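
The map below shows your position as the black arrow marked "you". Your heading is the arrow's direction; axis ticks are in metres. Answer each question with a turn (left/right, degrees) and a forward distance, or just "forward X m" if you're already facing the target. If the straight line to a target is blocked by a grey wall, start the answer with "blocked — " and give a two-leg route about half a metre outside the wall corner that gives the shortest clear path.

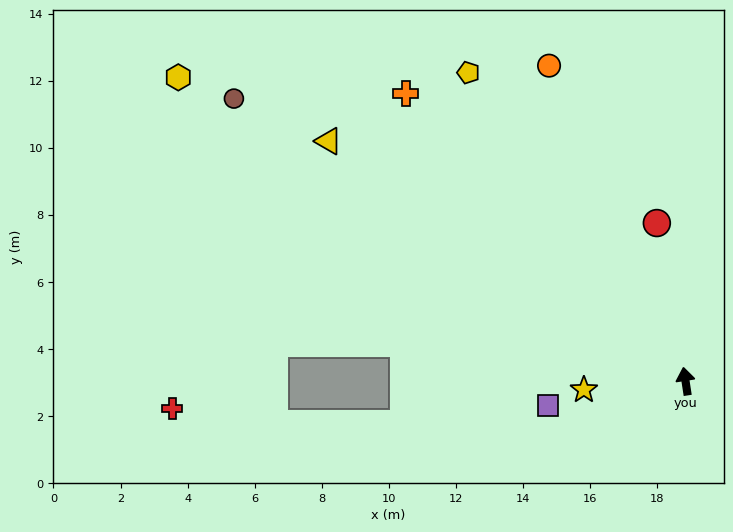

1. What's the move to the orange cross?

turn left 35°, forward 12.0 m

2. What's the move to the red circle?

forward 4.8 m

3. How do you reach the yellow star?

turn left 86°, forward 3.0 m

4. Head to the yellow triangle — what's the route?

turn left 47°, forward 12.8 m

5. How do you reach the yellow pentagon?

turn left 26°, forward 11.3 m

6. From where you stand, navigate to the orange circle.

turn left 15°, forward 10.3 m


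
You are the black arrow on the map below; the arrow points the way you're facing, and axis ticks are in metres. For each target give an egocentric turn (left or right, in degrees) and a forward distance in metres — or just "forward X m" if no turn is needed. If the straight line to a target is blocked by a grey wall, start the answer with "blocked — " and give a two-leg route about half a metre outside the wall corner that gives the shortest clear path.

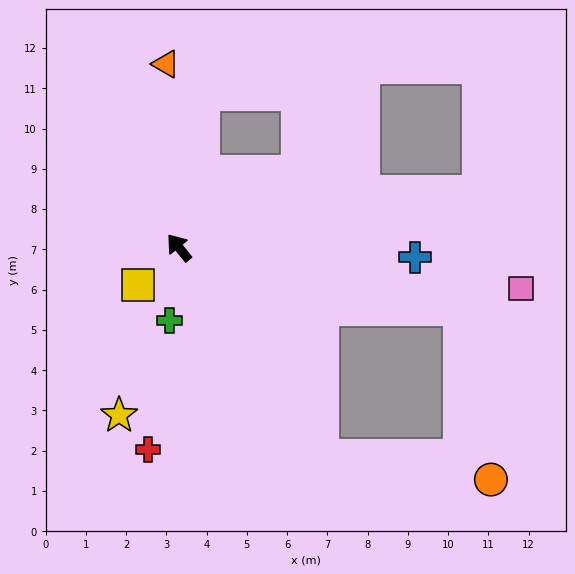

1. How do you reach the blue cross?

turn right 131°, forward 5.9 m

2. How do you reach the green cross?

turn left 134°, forward 1.8 m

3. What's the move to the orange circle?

blocked — turn left 176°, forward 6.3 m, then turn left 47°, forward 4.2 m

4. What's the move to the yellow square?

turn left 94°, forward 1.4 m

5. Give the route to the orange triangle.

turn right 35°, forward 4.6 m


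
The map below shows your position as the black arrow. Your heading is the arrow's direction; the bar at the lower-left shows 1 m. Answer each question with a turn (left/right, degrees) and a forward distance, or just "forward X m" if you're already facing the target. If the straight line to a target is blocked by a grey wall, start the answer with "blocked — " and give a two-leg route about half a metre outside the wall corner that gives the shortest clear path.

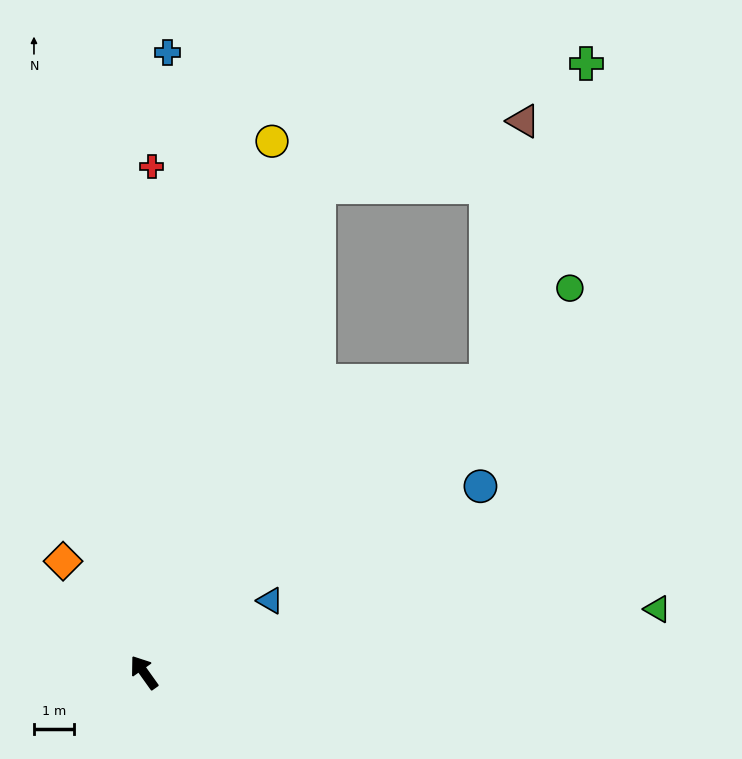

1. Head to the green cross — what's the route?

blocked — turn right 85°, forward 11.3 m, then turn left 32°, forward 8.3 m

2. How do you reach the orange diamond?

forward 3.5 m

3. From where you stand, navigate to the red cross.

turn right 36°, forward 12.7 m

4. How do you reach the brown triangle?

blocked — turn right 85°, forward 11.3 m, then turn left 41°, forward 6.6 m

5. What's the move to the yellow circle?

turn right 49°, forward 13.7 m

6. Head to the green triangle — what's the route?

turn right 118°, forward 13.0 m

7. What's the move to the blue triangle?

turn right 96°, forward 3.6 m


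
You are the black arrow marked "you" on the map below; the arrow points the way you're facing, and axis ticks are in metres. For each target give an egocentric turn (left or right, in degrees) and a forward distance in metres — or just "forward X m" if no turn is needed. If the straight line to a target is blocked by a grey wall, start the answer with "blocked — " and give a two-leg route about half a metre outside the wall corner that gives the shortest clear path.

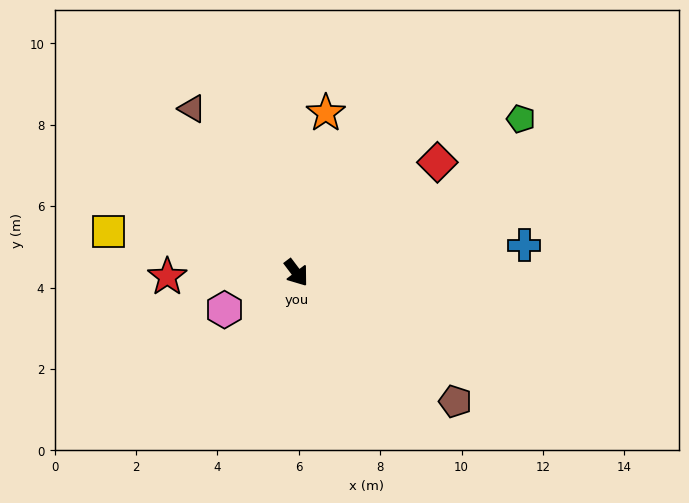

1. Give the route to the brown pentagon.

turn left 14°, forward 5.0 m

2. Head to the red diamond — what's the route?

turn left 91°, forward 4.4 m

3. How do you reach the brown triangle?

turn left 175°, forward 4.8 m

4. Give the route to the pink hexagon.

turn right 100°, forward 2.0 m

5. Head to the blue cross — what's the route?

turn left 60°, forward 5.6 m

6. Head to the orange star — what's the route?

turn left 133°, forward 4.0 m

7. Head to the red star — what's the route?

turn right 125°, forward 3.2 m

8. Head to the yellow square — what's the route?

turn right 140°, forward 4.7 m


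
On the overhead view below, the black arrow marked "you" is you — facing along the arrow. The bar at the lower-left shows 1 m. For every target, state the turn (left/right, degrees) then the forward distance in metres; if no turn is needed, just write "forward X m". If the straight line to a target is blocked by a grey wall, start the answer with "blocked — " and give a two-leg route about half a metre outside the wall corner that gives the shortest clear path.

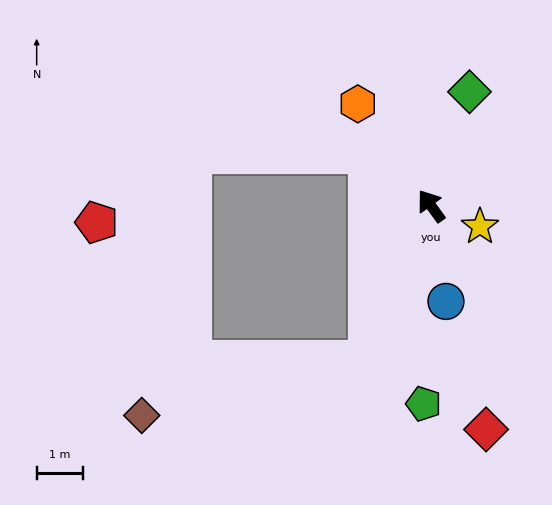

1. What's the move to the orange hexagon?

forward 2.7 m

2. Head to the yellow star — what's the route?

turn right 149°, forward 1.1 m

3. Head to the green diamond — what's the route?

turn right 54°, forward 2.6 m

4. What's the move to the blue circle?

turn left 153°, forward 2.1 m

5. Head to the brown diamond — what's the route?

blocked — turn left 122°, forward 3.6 m, then turn right 54°, forward 5.0 m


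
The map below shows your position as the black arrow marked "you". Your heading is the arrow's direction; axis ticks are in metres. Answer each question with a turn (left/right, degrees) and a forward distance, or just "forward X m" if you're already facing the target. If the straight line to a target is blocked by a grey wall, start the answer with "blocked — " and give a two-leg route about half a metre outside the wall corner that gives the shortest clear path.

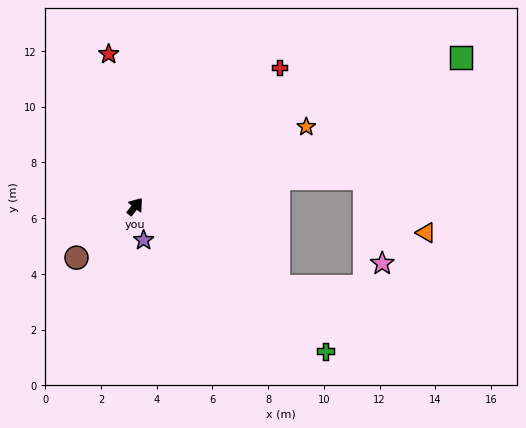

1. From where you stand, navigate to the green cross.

turn right 89°, forward 8.6 m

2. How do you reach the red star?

turn left 48°, forward 5.5 m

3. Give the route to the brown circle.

turn left 169°, forward 2.8 m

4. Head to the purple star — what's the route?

turn right 127°, forward 1.2 m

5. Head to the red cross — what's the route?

turn right 8°, forward 7.2 m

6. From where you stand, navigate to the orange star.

turn right 27°, forward 6.8 m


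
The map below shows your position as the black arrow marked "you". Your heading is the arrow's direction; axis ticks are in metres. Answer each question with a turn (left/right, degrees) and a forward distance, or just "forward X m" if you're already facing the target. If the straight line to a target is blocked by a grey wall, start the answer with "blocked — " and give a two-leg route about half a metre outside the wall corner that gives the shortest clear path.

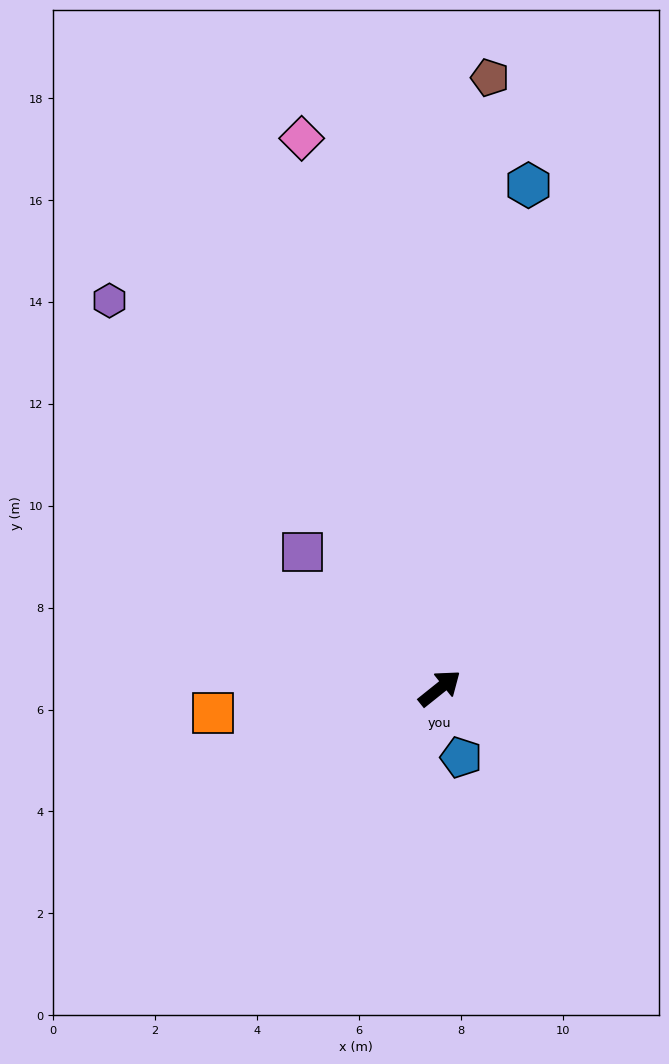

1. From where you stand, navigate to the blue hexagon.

turn left 41°, forward 10.0 m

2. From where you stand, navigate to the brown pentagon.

turn left 47°, forward 12.0 m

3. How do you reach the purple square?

turn left 97°, forward 3.8 m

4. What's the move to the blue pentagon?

turn right 111°, forward 1.4 m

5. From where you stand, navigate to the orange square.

turn left 148°, forward 4.5 m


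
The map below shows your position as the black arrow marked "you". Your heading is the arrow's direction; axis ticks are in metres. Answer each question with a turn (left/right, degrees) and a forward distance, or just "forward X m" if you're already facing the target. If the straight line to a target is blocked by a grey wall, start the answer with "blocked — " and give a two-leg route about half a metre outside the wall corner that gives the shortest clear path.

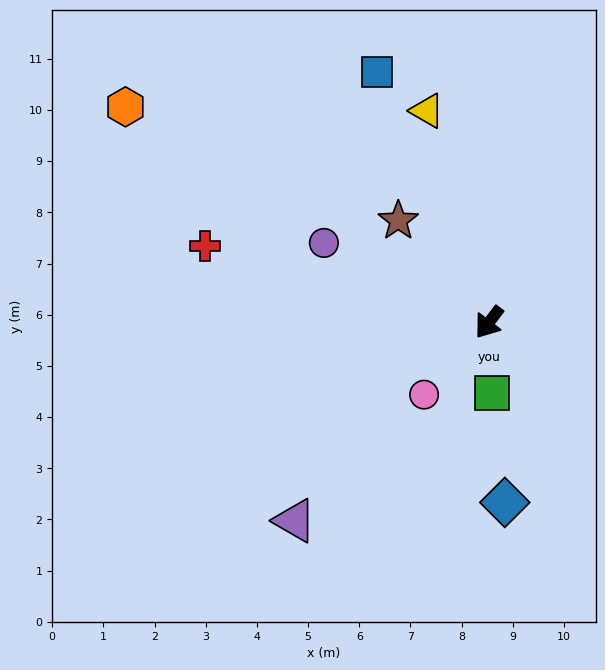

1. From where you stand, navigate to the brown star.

turn right 101°, forward 2.7 m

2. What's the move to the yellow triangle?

turn right 127°, forward 4.3 m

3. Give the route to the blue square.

turn right 119°, forward 5.4 m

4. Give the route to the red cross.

turn right 68°, forward 5.7 m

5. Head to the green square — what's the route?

turn left 40°, forward 1.4 m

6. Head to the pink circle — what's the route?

turn right 5°, forward 1.9 m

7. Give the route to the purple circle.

turn right 79°, forward 3.6 m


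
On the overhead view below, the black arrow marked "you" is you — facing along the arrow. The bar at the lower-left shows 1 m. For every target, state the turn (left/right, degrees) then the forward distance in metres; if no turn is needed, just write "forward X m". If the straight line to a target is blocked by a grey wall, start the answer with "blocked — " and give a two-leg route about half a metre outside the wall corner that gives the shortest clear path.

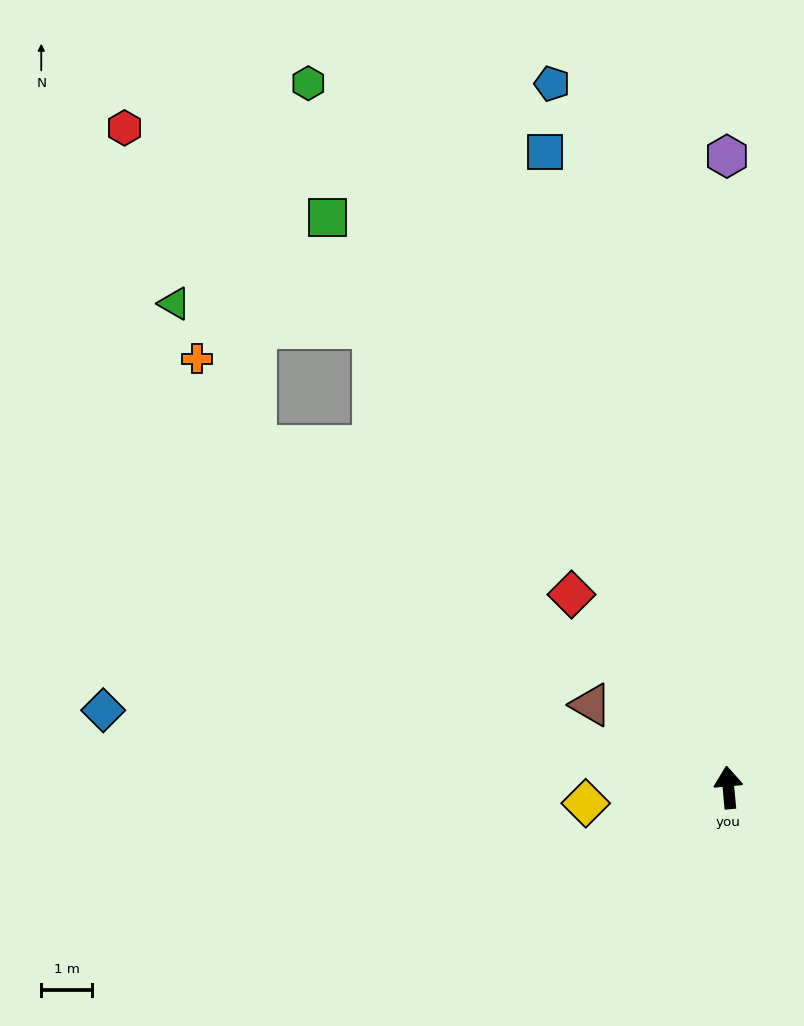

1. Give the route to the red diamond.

turn left 34°, forward 4.9 m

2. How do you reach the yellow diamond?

turn left 91°, forward 2.8 m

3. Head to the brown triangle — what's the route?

turn left 54°, forward 3.2 m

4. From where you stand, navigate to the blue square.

turn left 11°, forward 13.0 m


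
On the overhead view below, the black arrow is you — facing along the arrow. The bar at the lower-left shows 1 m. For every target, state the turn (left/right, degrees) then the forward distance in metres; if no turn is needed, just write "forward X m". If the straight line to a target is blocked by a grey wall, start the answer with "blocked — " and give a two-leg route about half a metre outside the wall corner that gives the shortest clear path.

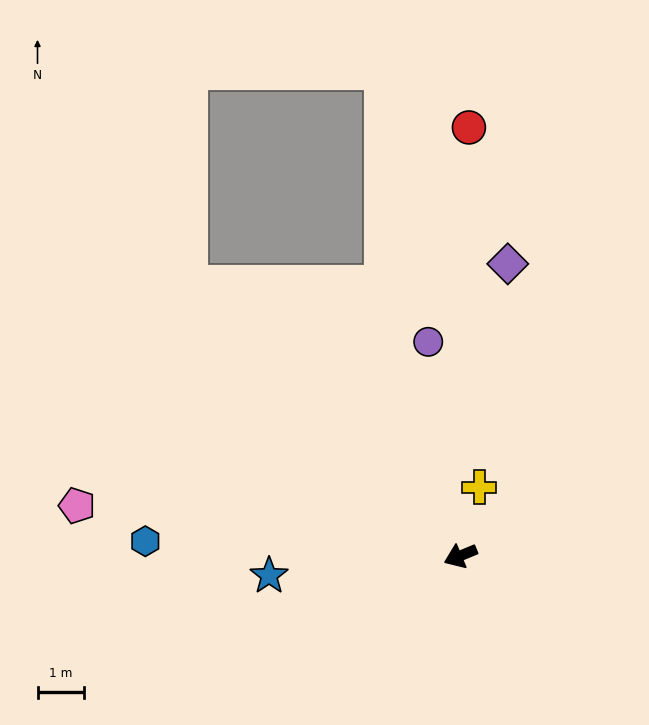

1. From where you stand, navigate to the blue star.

turn right 17°, forward 4.2 m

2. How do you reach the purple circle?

turn right 104°, forward 4.7 m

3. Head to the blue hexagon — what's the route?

turn right 25°, forward 6.8 m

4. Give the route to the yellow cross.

turn right 128°, forward 1.5 m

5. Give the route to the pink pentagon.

turn right 30°, forward 8.3 m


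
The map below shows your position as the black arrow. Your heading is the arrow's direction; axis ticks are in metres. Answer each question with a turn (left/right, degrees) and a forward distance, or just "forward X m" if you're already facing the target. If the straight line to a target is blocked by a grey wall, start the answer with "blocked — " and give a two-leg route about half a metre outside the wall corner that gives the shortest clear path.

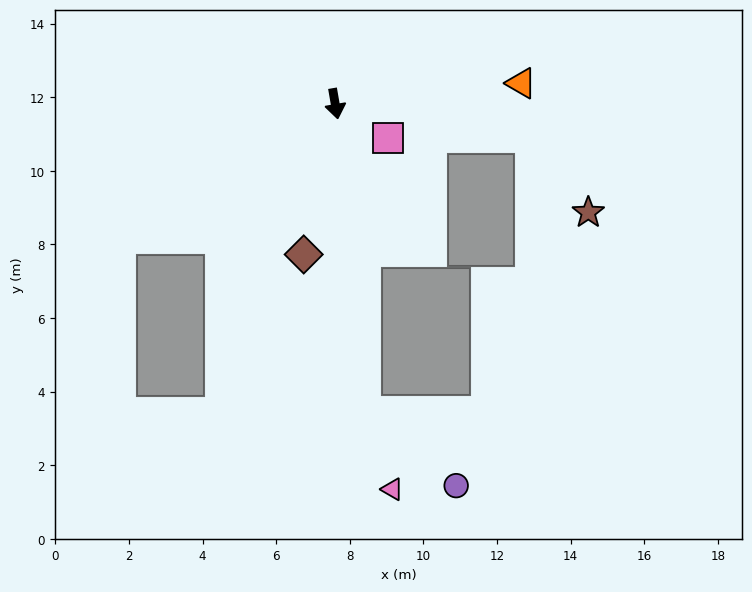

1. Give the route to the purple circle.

blocked — turn right 4°, forward 8.4 m, then turn left 45°, forward 3.2 m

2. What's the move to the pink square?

turn left 48°, forward 1.7 m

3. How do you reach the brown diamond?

turn right 22°, forward 4.2 m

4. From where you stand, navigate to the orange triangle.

turn left 87°, forward 5.1 m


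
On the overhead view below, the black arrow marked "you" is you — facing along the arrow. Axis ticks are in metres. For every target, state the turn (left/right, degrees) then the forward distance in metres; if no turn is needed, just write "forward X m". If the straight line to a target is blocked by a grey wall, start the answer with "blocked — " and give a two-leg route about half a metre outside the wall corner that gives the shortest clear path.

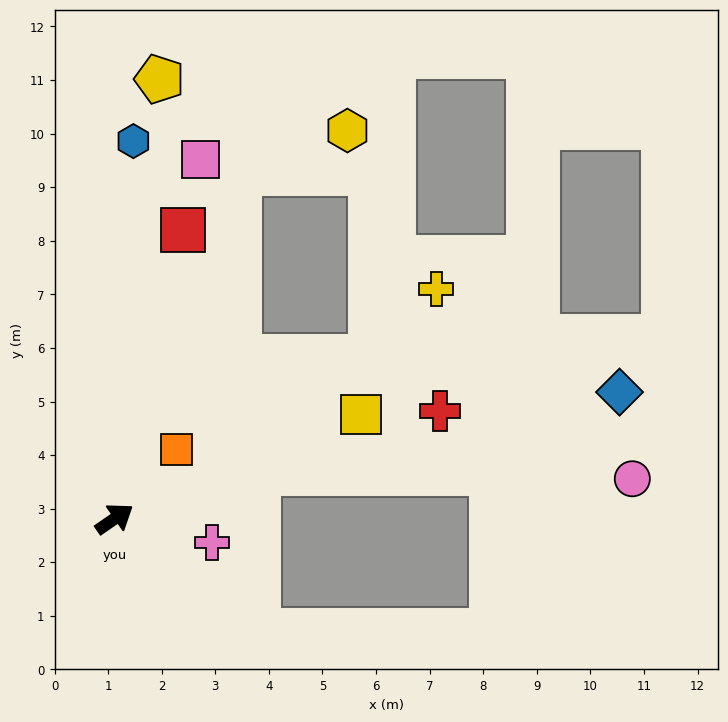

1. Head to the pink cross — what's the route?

turn right 48°, forward 1.9 m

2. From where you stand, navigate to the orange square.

turn left 14°, forward 1.7 m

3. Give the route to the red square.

turn left 42°, forward 5.5 m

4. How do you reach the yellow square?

turn right 12°, forward 5.0 m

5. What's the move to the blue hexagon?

turn left 53°, forward 7.1 m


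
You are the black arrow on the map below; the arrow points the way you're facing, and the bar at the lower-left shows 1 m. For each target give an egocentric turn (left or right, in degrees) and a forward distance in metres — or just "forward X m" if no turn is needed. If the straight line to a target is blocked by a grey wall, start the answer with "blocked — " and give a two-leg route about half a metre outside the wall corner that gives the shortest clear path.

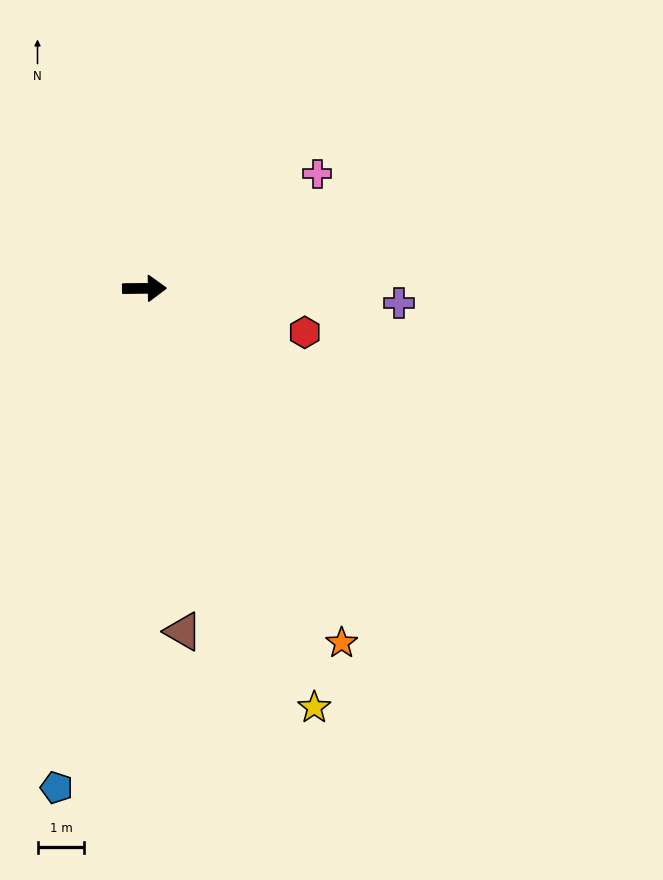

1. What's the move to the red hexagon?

turn right 16°, forward 3.6 m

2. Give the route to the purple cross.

turn right 4°, forward 5.4 m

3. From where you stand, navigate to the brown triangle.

turn right 84°, forward 7.4 m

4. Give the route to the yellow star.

turn right 69°, forward 9.7 m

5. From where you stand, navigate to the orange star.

turn right 62°, forward 8.7 m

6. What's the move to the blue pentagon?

turn right 101°, forward 10.8 m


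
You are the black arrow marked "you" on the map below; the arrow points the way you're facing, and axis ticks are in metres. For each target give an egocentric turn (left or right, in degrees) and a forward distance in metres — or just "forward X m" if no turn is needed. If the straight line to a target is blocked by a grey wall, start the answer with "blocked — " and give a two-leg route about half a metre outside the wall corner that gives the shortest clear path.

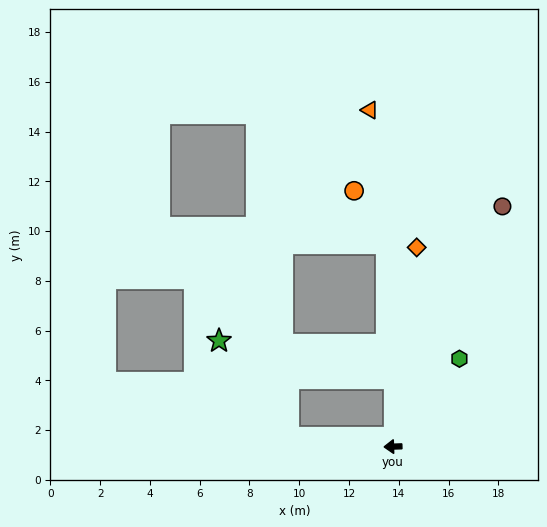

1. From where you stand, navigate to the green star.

blocked — turn right 7°, forward 4.2 m, then turn right 49°, forward 4.8 m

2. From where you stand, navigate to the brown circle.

turn right 116°, forward 10.6 m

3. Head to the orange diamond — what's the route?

turn right 99°, forward 8.1 m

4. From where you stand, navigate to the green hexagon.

turn right 129°, forward 4.4 m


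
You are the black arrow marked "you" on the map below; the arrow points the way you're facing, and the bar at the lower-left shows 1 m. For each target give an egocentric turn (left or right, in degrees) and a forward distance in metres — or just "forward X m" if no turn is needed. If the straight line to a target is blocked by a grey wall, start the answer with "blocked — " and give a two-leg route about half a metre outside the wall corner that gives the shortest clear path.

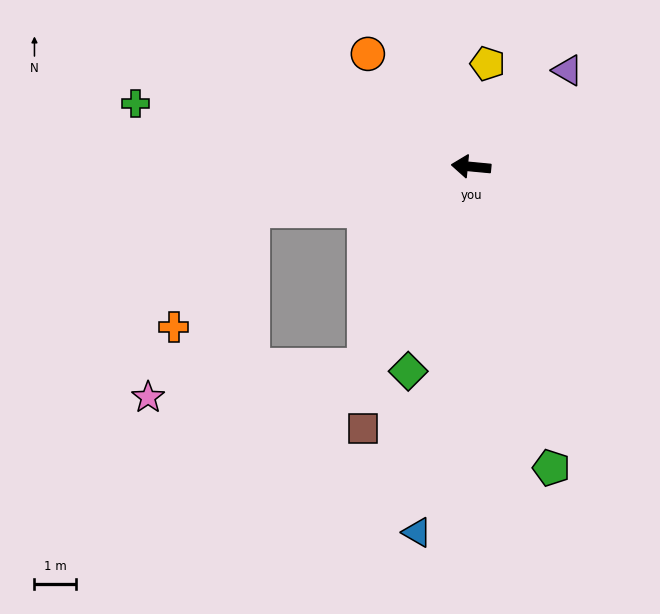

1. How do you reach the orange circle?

turn right 42°, forward 3.7 m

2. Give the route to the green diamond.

turn left 78°, forward 5.1 m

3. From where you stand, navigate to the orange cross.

blocked — turn left 17°, forward 5.3 m, then turn left 44°, forward 3.4 m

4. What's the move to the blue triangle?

turn left 87°, forward 8.9 m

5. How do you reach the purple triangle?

turn right 130°, forward 3.3 m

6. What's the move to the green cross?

turn right 5°, forward 8.2 m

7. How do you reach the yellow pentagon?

turn right 94°, forward 2.5 m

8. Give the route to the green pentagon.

turn left 110°, forward 7.5 m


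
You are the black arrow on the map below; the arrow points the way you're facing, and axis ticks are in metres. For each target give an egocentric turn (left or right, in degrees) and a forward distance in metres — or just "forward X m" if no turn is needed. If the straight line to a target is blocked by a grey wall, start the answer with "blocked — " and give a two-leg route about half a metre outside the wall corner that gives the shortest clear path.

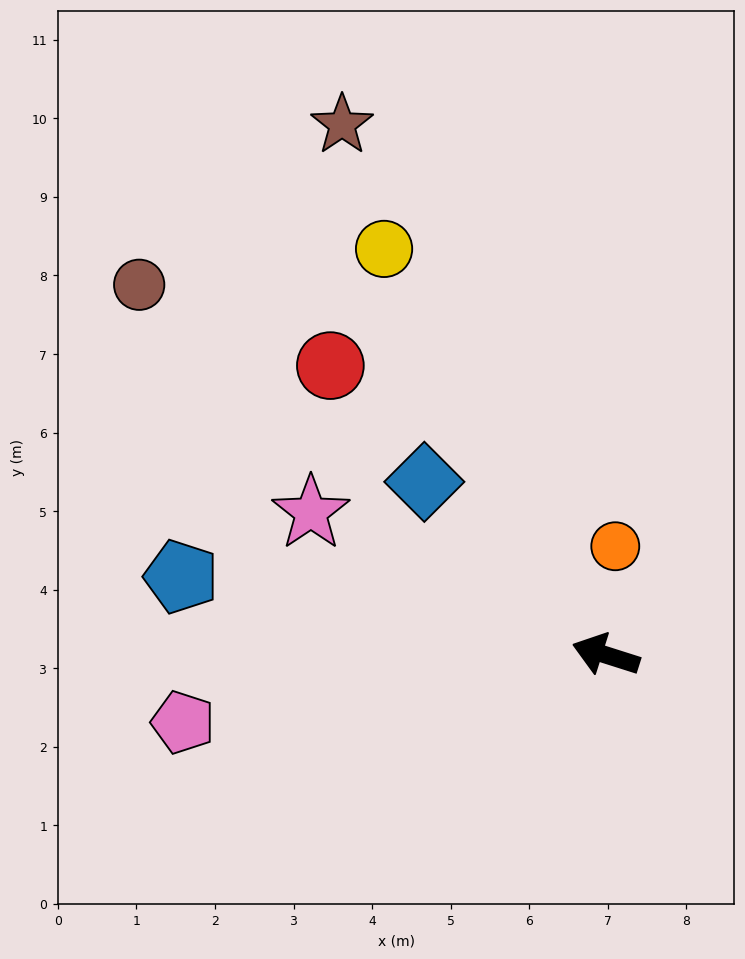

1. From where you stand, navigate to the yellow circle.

turn right 44°, forward 5.9 m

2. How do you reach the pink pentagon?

turn left 27°, forward 5.5 m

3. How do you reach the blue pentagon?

turn left 7°, forward 5.5 m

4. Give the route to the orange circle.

turn right 77°, forward 1.4 m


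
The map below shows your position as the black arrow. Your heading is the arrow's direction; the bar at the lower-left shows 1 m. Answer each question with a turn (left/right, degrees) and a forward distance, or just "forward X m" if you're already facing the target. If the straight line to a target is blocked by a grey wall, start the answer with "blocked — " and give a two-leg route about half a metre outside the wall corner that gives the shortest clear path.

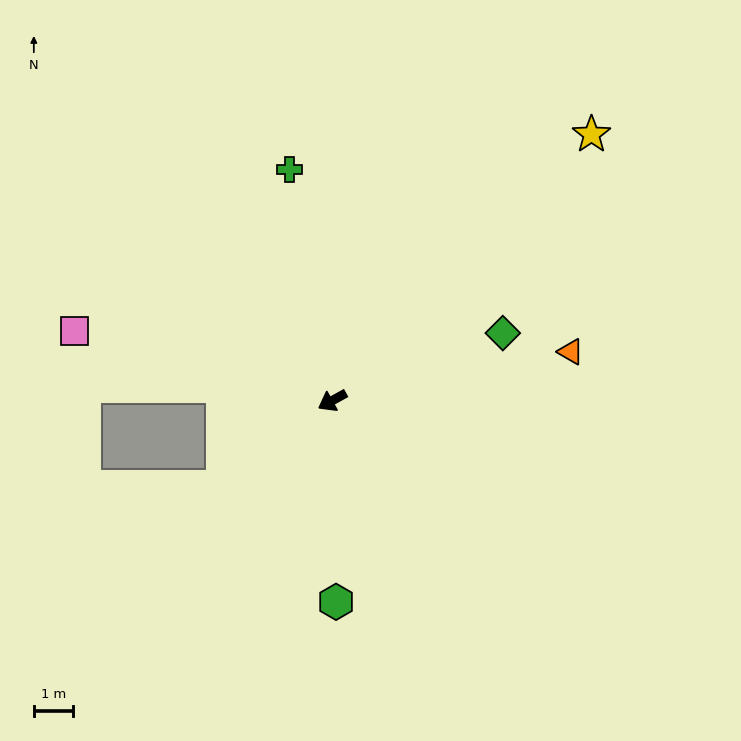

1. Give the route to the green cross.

turn right 108°, forward 6.0 m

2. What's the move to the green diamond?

turn left 173°, forward 4.7 m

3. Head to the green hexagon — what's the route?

turn left 62°, forward 5.2 m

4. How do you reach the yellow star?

turn right 163°, forward 9.5 m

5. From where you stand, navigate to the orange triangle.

turn left 163°, forward 6.2 m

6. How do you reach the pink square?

turn right 44°, forward 6.8 m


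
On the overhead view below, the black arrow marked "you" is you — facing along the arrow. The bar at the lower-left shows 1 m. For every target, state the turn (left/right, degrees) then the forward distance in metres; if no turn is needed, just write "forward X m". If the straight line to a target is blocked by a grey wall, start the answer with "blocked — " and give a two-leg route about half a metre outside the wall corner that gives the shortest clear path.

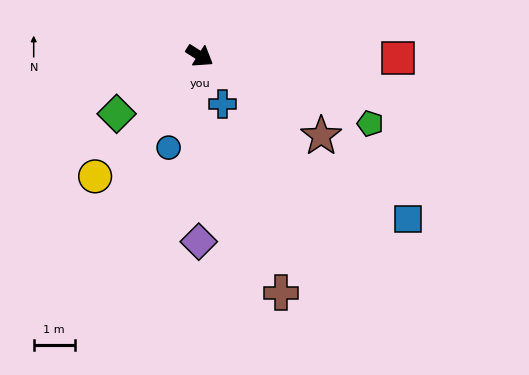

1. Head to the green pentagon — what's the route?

turn left 11°, forward 4.5 m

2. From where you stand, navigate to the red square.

turn left 32°, forward 4.8 m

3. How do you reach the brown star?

forward 3.5 m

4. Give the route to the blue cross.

turn right 33°, forward 1.3 m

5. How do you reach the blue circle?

turn right 76°, forward 2.4 m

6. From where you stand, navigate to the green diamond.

turn right 113°, forward 2.5 m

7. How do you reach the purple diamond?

turn right 58°, forward 4.5 m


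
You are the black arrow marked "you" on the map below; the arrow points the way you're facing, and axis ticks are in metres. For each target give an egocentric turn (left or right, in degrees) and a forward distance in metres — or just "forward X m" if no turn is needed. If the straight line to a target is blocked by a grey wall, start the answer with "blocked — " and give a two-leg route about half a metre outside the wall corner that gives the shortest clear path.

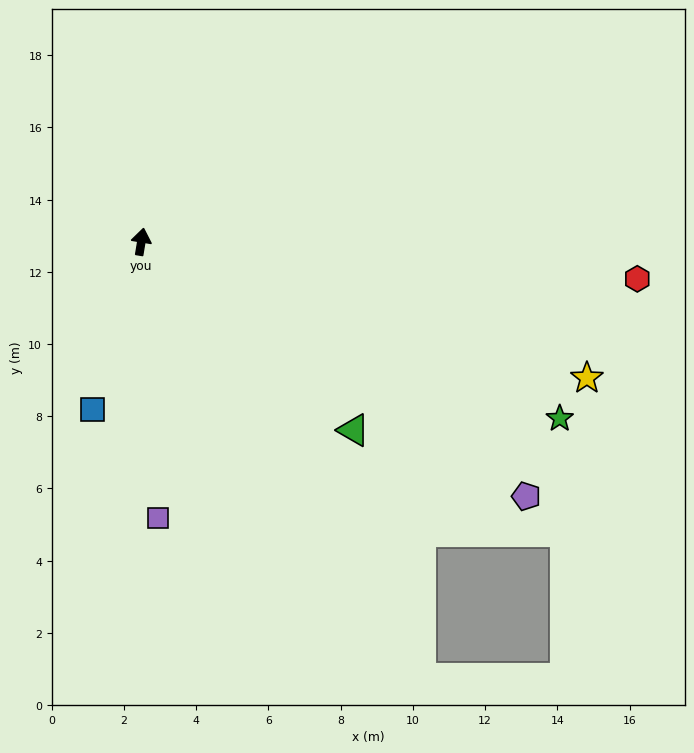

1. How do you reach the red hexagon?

turn right 85°, forward 13.8 m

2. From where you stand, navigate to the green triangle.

turn right 122°, forward 7.9 m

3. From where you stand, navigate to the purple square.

turn right 167°, forward 7.7 m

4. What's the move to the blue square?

turn left 173°, forward 4.8 m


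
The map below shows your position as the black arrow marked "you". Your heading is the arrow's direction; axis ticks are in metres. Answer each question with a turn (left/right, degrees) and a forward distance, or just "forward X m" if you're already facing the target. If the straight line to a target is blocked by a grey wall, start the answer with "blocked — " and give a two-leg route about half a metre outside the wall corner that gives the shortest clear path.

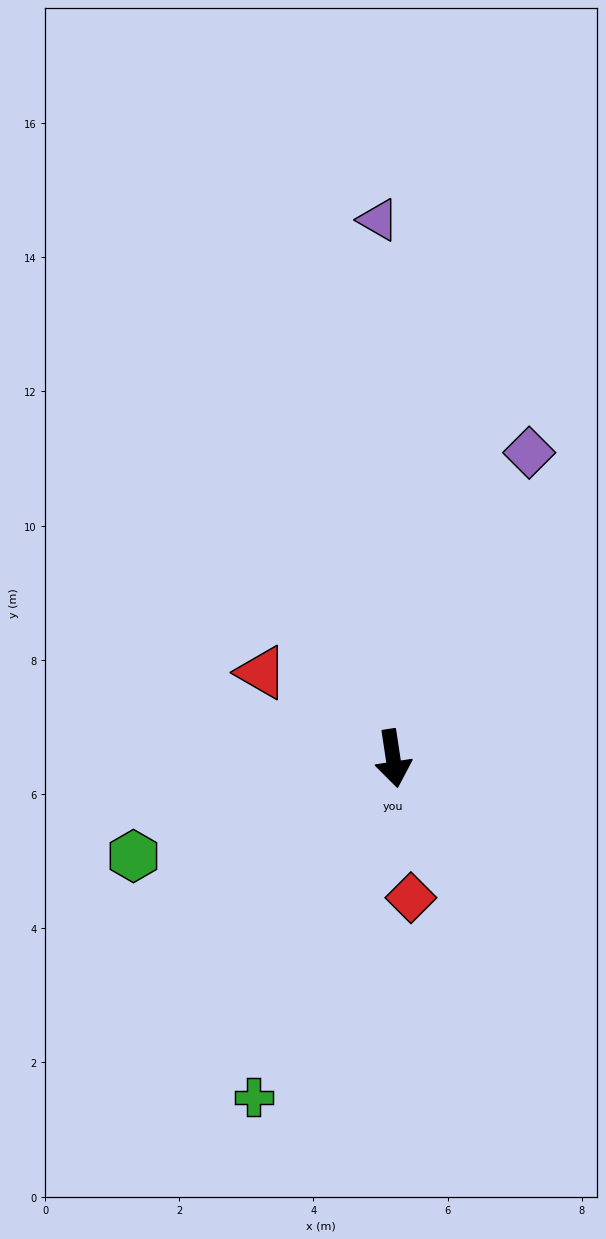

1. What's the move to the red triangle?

turn right 132°, forward 2.3 m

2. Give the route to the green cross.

turn right 31°, forward 5.5 m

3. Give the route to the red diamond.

forward 2.1 m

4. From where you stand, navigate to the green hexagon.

turn right 78°, forward 4.1 m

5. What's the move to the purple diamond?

turn left 147°, forward 5.0 m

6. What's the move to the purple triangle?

turn left 173°, forward 8.0 m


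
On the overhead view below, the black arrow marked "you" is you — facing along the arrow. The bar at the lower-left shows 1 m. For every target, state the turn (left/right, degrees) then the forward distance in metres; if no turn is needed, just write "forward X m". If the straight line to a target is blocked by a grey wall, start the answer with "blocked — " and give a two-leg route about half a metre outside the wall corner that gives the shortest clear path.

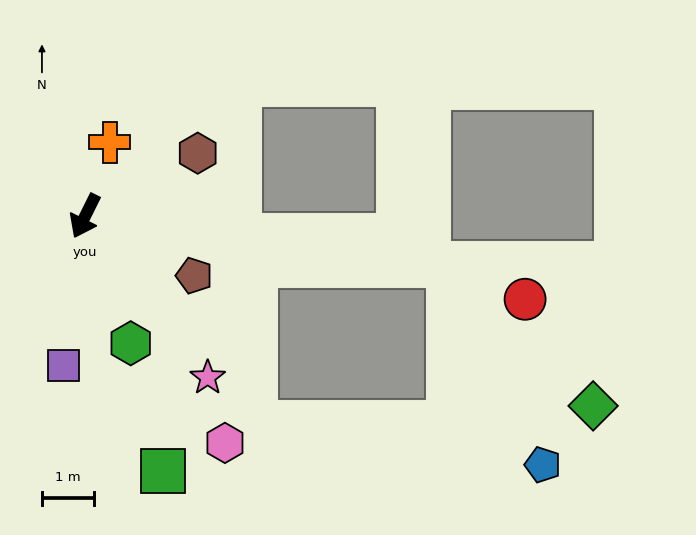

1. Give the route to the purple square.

turn left 18°, forward 2.9 m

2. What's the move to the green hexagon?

turn left 46°, forward 2.6 m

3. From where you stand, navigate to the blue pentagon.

blocked — turn left 109°, forward 7.0 m, then turn right 57°, forward 4.2 m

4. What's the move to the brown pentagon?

turn left 88°, forward 2.4 m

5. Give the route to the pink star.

turn left 64°, forward 3.9 m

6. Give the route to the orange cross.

turn right 172°, forward 1.5 m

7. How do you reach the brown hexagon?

turn left 146°, forward 2.5 m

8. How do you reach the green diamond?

blocked — turn left 109°, forward 7.0 m, then turn right 37°, forward 3.9 m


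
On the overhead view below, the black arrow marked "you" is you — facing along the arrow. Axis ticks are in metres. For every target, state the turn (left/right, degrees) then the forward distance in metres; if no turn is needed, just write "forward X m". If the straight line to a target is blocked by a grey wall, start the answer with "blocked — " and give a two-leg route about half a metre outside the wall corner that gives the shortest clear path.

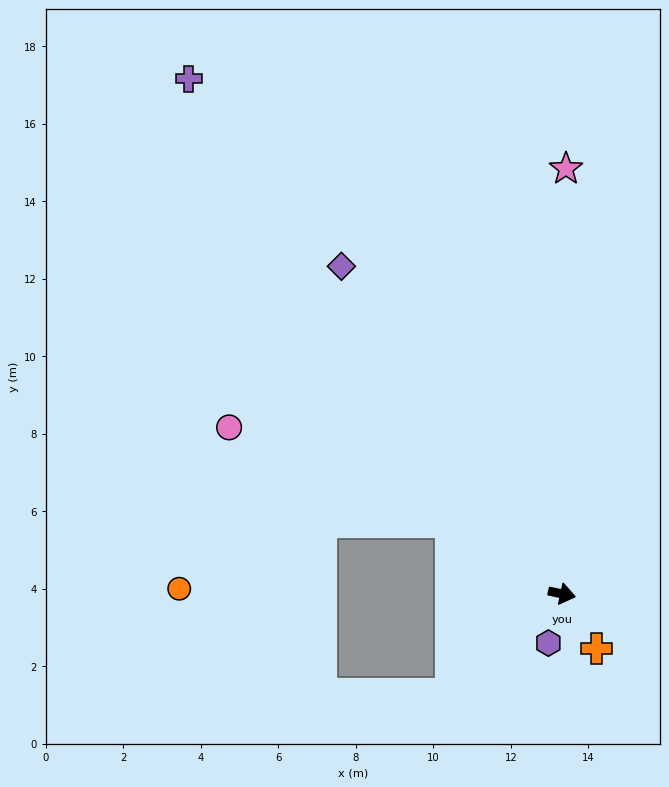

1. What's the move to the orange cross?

turn right 46°, forward 1.7 m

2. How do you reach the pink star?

turn left 102°, forward 11.0 m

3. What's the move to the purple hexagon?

turn right 93°, forward 1.3 m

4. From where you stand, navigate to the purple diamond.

turn left 136°, forward 10.2 m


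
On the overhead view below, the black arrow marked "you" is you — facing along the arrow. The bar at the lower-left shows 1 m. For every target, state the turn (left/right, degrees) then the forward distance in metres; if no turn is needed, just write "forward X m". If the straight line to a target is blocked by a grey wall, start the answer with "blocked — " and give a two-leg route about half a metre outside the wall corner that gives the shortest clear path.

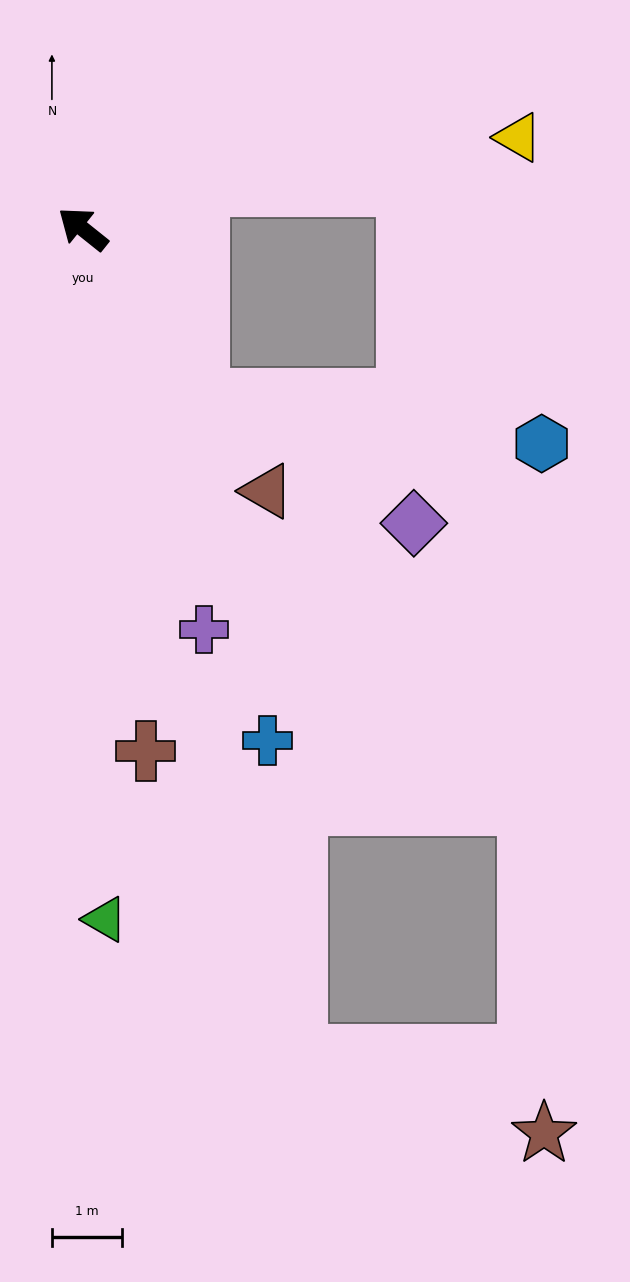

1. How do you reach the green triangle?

turn left 130°, forward 9.8 m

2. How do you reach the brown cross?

turn left 136°, forward 7.5 m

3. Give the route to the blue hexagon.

blocked — turn left 163°, forward 2.9 m, then turn left 48°, forward 4.9 m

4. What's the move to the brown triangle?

turn left 164°, forward 4.6 m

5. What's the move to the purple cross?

turn left 145°, forward 6.0 m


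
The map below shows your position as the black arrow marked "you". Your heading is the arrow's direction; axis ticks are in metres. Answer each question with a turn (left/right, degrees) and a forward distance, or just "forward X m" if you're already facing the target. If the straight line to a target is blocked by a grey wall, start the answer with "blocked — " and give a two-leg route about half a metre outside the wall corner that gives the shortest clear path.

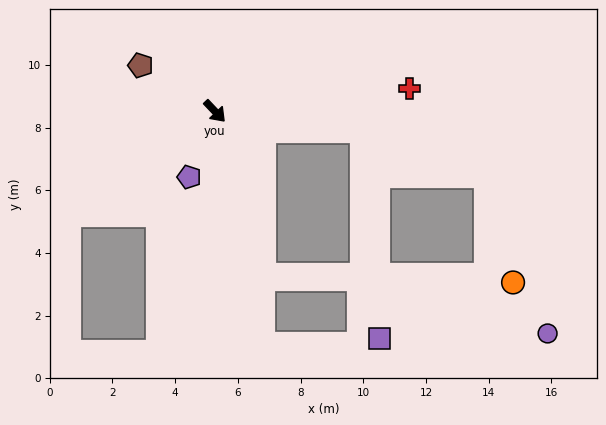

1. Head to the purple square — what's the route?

blocked — turn left 39°, forward 4.8 m, then turn right 78°, forward 6.7 m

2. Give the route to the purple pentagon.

turn right 65°, forward 2.3 m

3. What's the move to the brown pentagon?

turn right 165°, forward 2.8 m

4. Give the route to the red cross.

turn left 53°, forward 6.2 m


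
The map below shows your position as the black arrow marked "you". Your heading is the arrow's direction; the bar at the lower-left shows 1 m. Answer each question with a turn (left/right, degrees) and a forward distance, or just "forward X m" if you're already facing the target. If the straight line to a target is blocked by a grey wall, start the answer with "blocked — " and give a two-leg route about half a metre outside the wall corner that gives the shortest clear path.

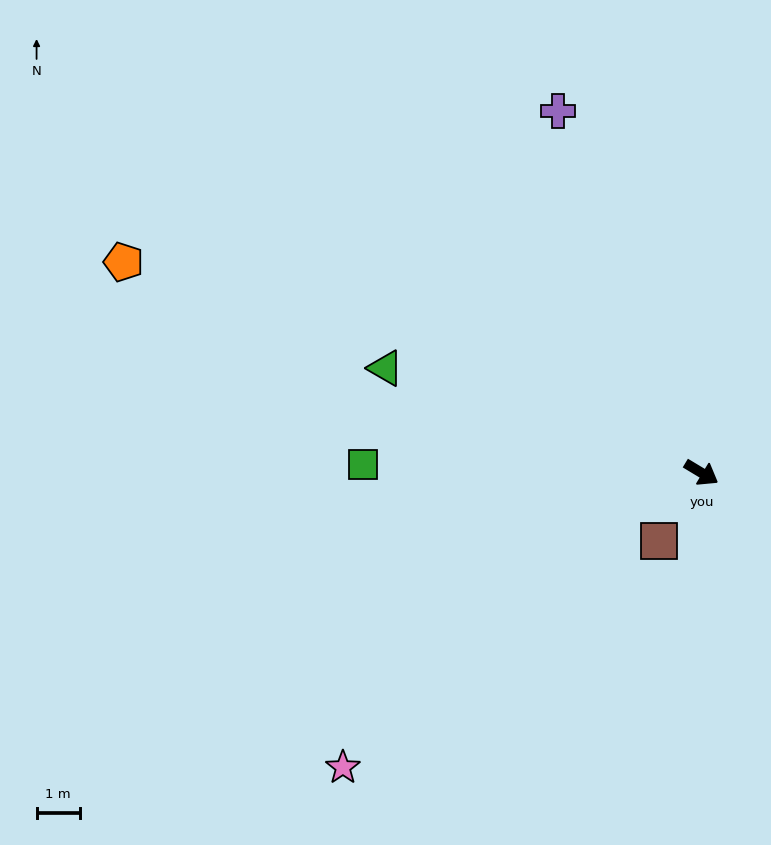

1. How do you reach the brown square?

turn right 91°, forward 1.9 m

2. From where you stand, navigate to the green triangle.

turn right 167°, forward 7.7 m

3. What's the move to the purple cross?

turn left 143°, forward 9.0 m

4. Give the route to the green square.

turn right 150°, forward 7.8 m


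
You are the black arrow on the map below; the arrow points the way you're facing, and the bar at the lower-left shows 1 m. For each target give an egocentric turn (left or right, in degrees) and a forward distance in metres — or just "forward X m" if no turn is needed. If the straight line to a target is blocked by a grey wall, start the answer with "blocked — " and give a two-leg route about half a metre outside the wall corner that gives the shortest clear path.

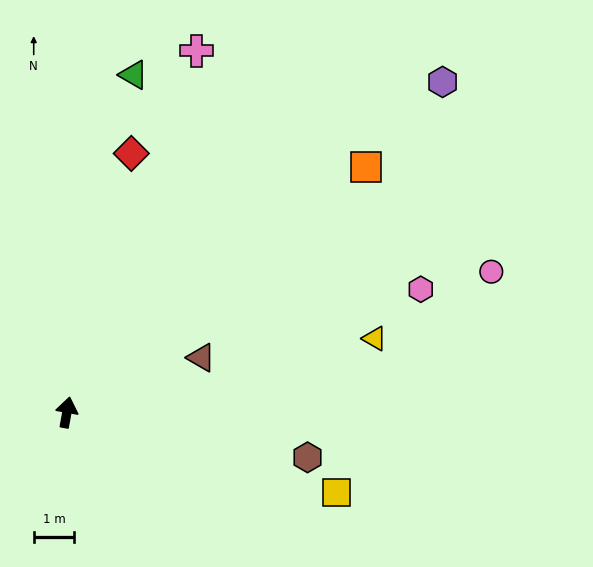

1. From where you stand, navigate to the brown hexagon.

turn right 90°, forward 6.0 m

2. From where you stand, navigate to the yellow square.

turn right 96°, forward 6.9 m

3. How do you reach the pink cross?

turn right 10°, forward 9.5 m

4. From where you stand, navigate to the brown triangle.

turn right 58°, forward 3.6 m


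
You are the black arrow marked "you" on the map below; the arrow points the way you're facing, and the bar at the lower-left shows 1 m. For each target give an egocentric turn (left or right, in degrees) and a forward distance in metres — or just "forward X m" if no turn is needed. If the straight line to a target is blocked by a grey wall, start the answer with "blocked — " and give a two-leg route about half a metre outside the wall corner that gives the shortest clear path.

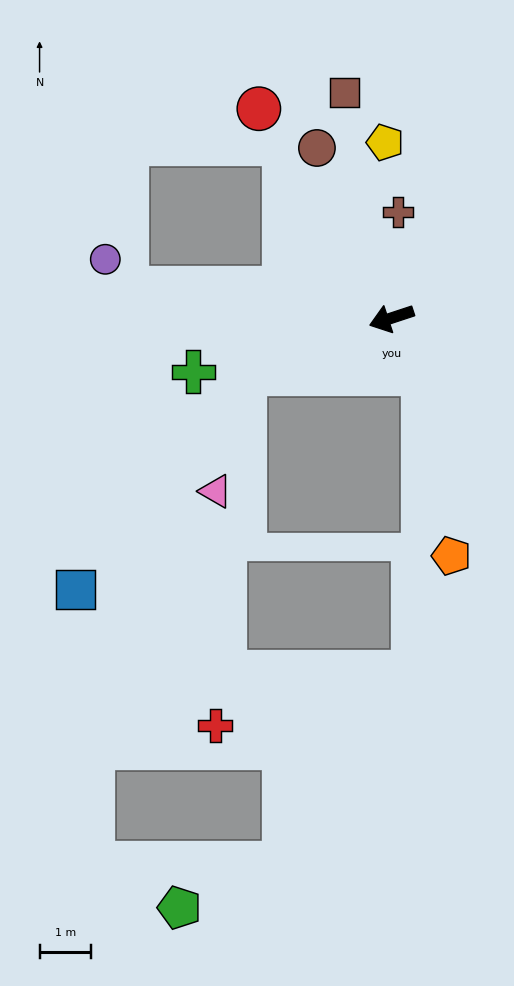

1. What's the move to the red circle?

turn right 76°, forward 4.8 m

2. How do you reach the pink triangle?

blocked — turn left 3°, forward 3.1 m, then turn left 55°, forward 2.4 m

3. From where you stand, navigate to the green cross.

turn right 3°, forward 4.0 m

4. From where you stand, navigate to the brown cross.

turn right 112°, forward 2.1 m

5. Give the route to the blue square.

blocked — turn left 3°, forward 3.1 m, then turn left 31°, forward 5.4 m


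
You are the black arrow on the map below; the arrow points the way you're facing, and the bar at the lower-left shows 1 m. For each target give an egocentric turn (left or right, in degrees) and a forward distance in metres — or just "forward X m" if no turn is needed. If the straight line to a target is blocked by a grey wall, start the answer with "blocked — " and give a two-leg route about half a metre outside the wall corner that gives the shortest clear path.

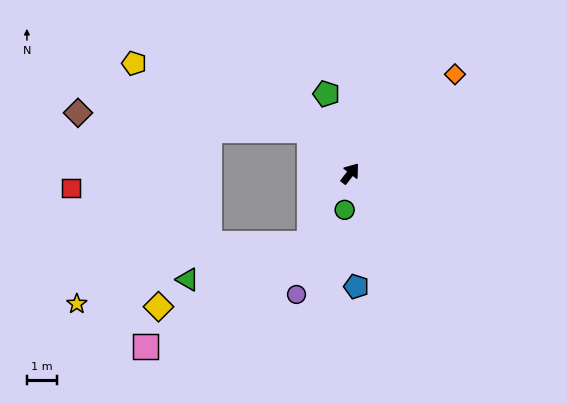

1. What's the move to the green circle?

turn right 151°, forward 1.2 m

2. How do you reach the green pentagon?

turn left 55°, forward 2.8 m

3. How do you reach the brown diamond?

blocked — turn left 81°, forward 2.0 m, then turn left 43°, forward 7.8 m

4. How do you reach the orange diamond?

turn right 9°, forward 4.8 m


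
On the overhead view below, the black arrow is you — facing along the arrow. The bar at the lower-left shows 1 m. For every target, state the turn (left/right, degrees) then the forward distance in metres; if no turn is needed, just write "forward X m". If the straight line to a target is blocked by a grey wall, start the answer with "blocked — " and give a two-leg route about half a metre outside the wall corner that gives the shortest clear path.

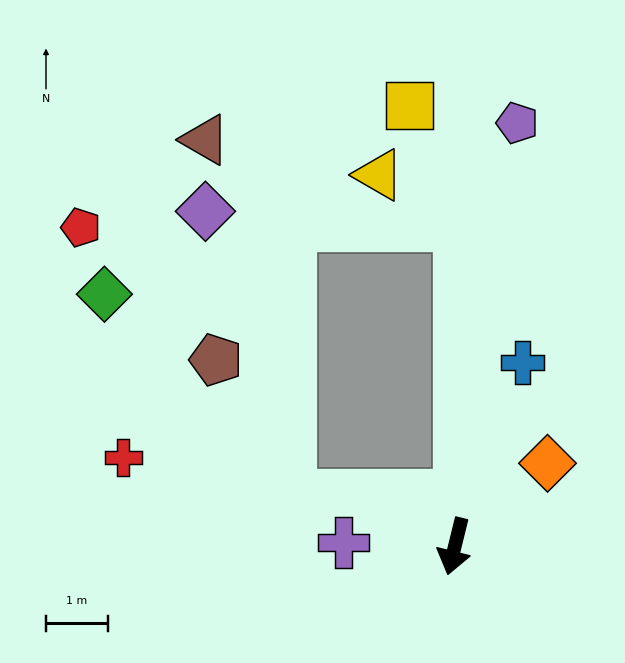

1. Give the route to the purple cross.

turn right 78°, forward 1.8 m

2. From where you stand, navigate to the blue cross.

turn left 174°, forward 3.2 m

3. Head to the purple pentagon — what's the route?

turn right 175°, forward 6.9 m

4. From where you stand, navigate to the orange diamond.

turn left 146°, forward 2.0 m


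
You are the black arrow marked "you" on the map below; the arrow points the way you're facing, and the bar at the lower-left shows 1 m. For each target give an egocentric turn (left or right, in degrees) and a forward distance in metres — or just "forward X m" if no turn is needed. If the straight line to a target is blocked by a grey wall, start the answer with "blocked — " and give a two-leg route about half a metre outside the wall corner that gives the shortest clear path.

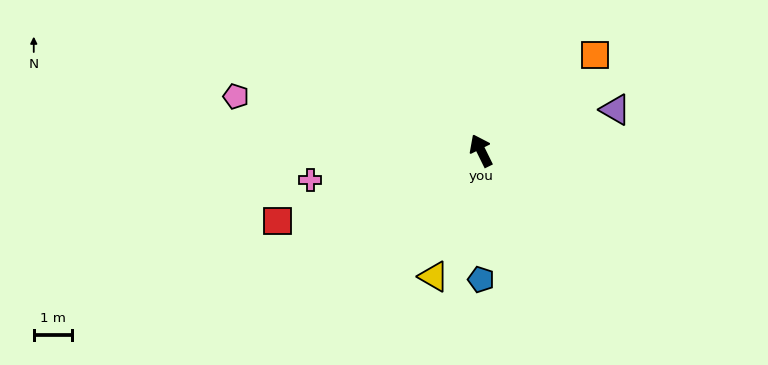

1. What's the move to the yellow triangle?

turn left 133°, forward 3.5 m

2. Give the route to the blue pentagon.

turn left 154°, forward 3.4 m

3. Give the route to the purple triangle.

turn right 99°, forward 3.7 m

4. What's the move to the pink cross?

turn left 74°, forward 4.5 m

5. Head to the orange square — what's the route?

turn right 76°, forward 3.9 m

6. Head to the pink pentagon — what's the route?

turn left 51°, forward 6.6 m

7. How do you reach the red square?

turn left 83°, forward 5.6 m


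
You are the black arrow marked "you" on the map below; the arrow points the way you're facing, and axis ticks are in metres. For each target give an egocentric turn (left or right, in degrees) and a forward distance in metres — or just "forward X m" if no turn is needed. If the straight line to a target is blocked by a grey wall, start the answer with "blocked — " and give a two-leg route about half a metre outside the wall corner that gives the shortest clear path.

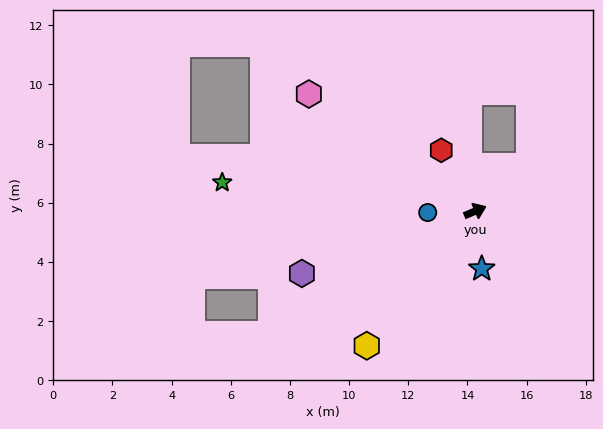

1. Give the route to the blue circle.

turn left 159°, forward 1.6 m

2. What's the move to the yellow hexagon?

turn right 152°, forward 5.8 m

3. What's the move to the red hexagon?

turn left 96°, forward 2.4 m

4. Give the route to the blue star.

turn right 107°, forward 2.0 m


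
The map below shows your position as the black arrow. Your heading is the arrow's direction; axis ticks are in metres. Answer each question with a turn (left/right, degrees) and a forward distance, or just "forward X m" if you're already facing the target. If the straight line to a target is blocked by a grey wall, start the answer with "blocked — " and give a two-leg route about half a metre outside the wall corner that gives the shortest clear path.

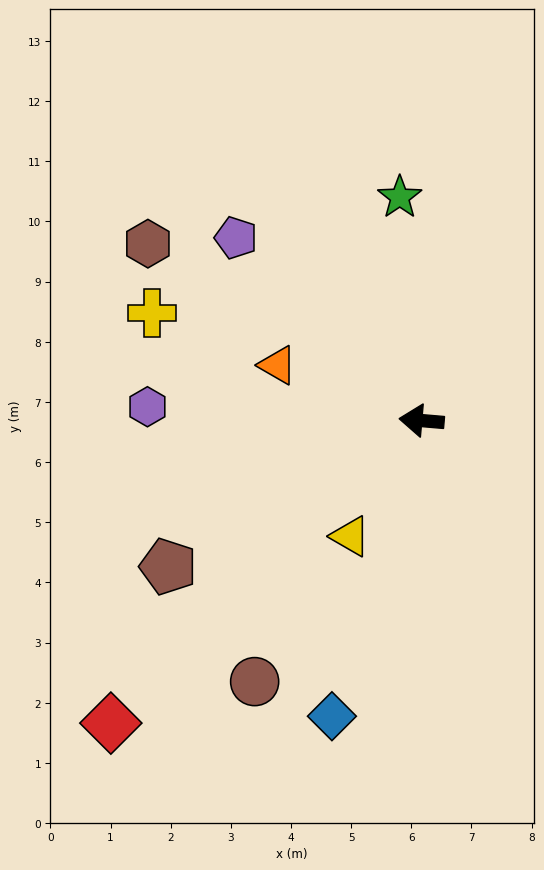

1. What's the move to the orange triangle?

turn right 16°, forward 2.6 m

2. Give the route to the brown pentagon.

turn left 35°, forward 4.9 m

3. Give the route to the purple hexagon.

forward 4.6 m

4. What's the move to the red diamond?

turn left 49°, forward 7.2 m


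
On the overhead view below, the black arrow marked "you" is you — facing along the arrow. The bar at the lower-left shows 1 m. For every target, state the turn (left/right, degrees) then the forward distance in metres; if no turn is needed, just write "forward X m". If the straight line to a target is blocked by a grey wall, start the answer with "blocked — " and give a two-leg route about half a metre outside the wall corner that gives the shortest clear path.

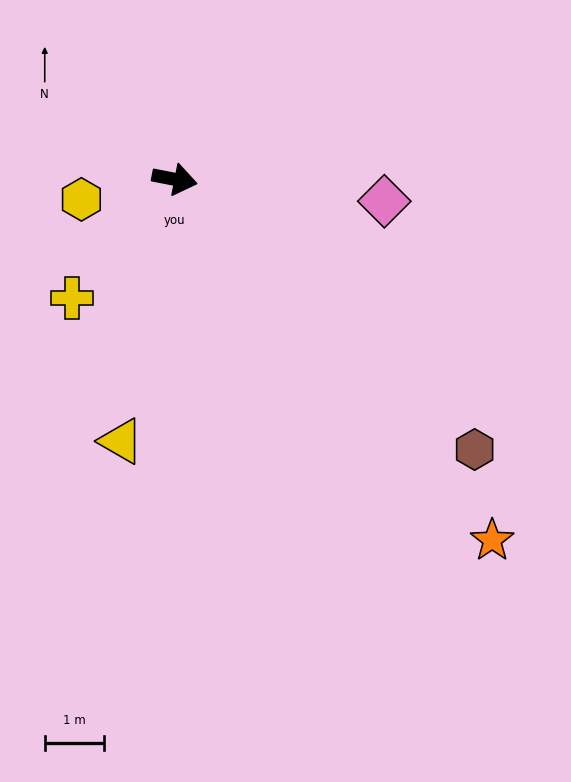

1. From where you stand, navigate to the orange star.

turn right 38°, forward 8.2 m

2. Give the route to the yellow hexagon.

turn right 157°, forward 1.6 m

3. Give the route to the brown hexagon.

turn right 31°, forward 6.9 m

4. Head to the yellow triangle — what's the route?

turn right 91°, forward 4.5 m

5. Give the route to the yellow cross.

turn right 120°, forward 2.7 m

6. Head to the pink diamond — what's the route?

turn left 5°, forward 3.6 m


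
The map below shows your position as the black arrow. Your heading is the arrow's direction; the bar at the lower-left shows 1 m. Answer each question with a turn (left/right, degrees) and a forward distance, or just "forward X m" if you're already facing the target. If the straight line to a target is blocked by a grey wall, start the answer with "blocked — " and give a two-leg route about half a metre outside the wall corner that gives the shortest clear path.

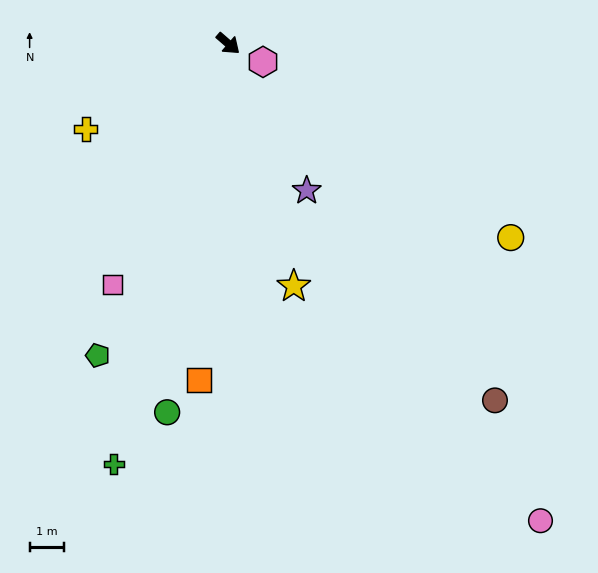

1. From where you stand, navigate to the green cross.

turn right 64°, forward 12.7 m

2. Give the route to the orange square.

turn right 54°, forward 9.8 m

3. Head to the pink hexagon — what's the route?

turn left 13°, forward 1.1 m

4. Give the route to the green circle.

turn right 58°, forward 10.9 m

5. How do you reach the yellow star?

turn right 34°, forward 7.3 m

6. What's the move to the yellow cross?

turn right 108°, forward 4.8 m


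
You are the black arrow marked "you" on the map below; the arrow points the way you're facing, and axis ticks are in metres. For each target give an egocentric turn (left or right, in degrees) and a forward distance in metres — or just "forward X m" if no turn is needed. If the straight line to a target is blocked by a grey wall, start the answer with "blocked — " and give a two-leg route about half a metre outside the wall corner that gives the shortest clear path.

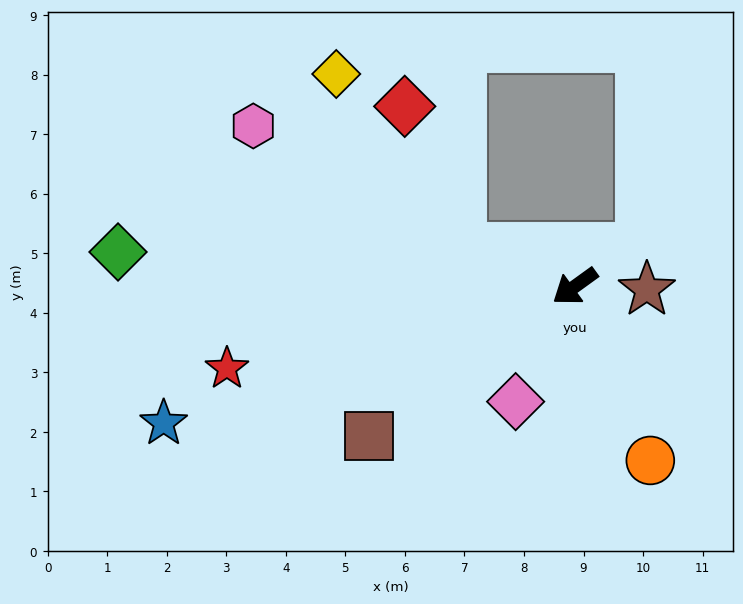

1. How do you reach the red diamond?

blocked — turn right 55°, forward 2.0 m, then turn right 49°, forward 2.6 m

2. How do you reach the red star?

turn right 23°, forward 6.0 m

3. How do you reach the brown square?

forward 4.3 m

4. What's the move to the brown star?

turn left 142°, forward 1.2 m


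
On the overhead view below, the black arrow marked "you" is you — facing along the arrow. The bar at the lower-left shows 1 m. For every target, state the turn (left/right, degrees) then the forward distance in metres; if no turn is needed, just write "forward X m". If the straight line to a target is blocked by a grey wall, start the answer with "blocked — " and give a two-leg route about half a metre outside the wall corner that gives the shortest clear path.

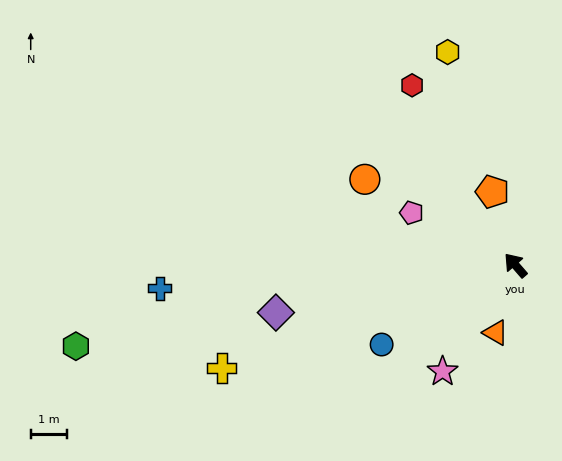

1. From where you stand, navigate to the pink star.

turn left 105°, forward 3.6 m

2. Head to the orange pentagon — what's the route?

turn right 24°, forward 2.1 m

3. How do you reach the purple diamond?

turn left 60°, forward 6.7 m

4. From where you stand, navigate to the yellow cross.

turn left 68°, forward 8.6 m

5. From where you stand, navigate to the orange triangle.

turn left 123°, forward 1.9 m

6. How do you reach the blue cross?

turn left 53°, forward 9.8 m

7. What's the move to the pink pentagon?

turn left 22°, forward 3.2 m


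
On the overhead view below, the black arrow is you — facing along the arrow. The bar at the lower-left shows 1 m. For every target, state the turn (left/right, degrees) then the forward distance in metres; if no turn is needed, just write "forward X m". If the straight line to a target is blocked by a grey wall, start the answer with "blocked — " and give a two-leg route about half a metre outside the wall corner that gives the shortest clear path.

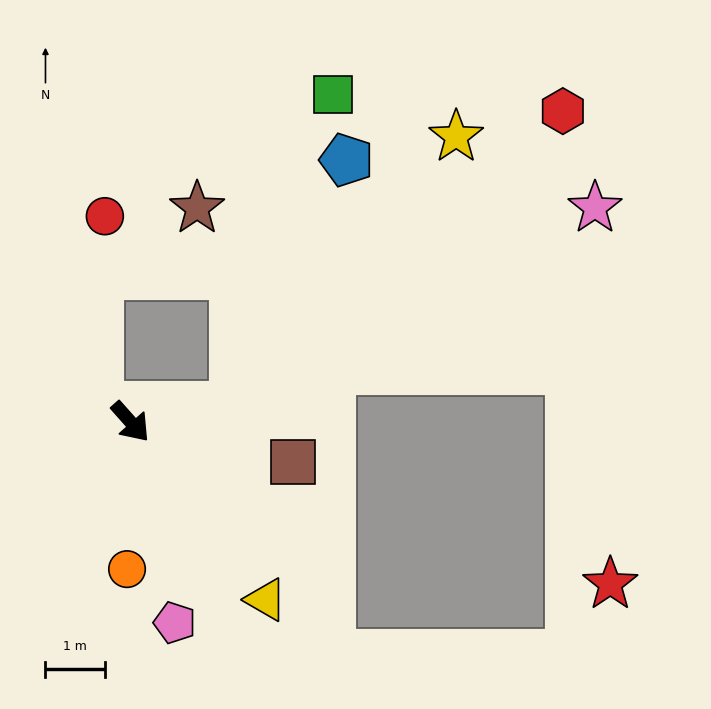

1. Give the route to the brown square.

turn left 34°, forward 2.8 m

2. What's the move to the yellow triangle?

turn right 4°, forward 3.8 m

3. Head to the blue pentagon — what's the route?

blocked — turn left 57°, forward 1.8 m, then turn left 57°, forward 4.6 m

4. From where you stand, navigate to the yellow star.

blocked — turn left 57°, forward 1.8 m, then turn left 42°, forward 5.9 m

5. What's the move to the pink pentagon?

turn right 29°, forward 3.5 m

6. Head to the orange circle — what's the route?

turn right 43°, forward 2.5 m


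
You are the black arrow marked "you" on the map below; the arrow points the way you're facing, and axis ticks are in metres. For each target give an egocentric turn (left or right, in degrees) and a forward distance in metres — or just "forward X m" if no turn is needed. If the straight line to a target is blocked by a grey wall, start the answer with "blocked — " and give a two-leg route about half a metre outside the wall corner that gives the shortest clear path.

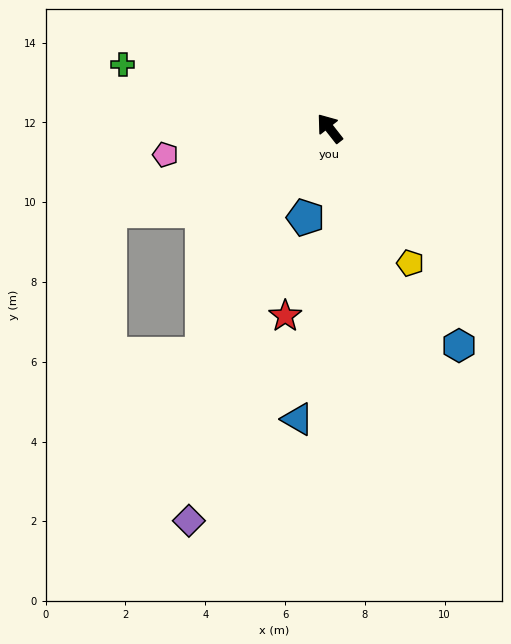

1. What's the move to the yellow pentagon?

turn left 173°, forward 3.9 m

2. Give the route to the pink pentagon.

turn left 61°, forward 4.2 m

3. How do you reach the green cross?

turn left 35°, forward 5.4 m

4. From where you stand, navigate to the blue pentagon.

turn left 127°, forward 2.3 m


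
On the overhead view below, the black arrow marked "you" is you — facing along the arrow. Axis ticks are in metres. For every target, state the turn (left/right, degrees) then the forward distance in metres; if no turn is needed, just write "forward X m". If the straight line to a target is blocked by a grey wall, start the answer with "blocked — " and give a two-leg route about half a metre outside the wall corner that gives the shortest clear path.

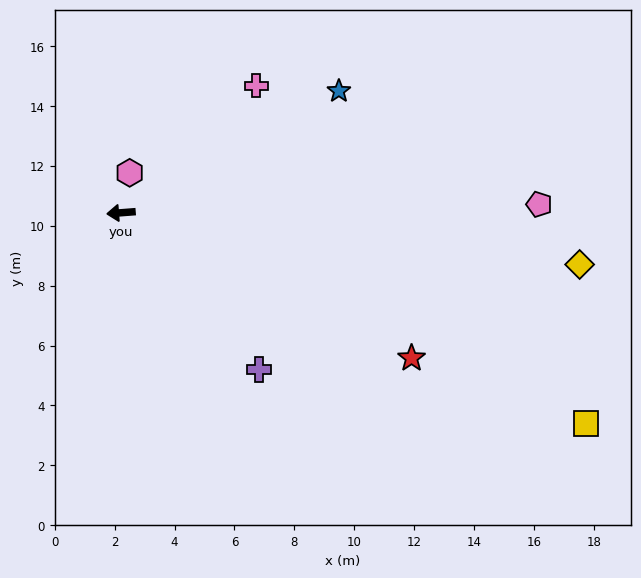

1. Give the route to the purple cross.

turn left 127°, forward 7.0 m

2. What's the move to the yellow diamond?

turn left 169°, forward 15.4 m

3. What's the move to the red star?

turn left 149°, forward 10.8 m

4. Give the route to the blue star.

turn right 155°, forward 8.3 m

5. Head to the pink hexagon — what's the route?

turn right 107°, forward 1.4 m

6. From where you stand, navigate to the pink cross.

turn right 141°, forward 6.2 m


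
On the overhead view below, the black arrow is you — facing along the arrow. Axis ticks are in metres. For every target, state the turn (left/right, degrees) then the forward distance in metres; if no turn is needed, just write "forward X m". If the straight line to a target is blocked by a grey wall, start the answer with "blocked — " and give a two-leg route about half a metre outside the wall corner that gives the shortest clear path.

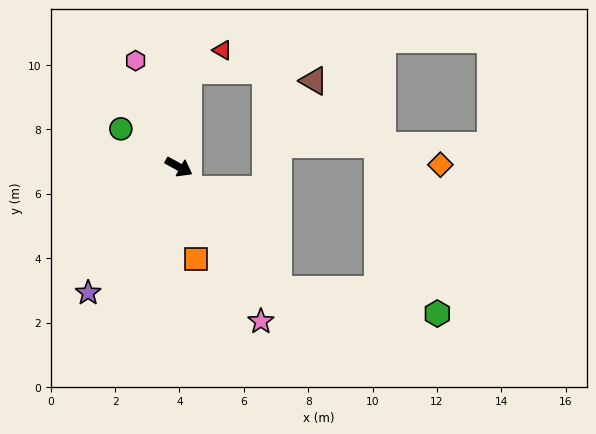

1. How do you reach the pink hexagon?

turn left 141°, forward 3.6 m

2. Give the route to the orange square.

turn right 51°, forward 2.9 m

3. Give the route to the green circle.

turn left 175°, forward 2.2 m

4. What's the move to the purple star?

turn right 97°, forward 4.8 m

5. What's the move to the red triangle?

blocked — turn left 113°, forward 3.0 m, then turn right 54°, forward 1.2 m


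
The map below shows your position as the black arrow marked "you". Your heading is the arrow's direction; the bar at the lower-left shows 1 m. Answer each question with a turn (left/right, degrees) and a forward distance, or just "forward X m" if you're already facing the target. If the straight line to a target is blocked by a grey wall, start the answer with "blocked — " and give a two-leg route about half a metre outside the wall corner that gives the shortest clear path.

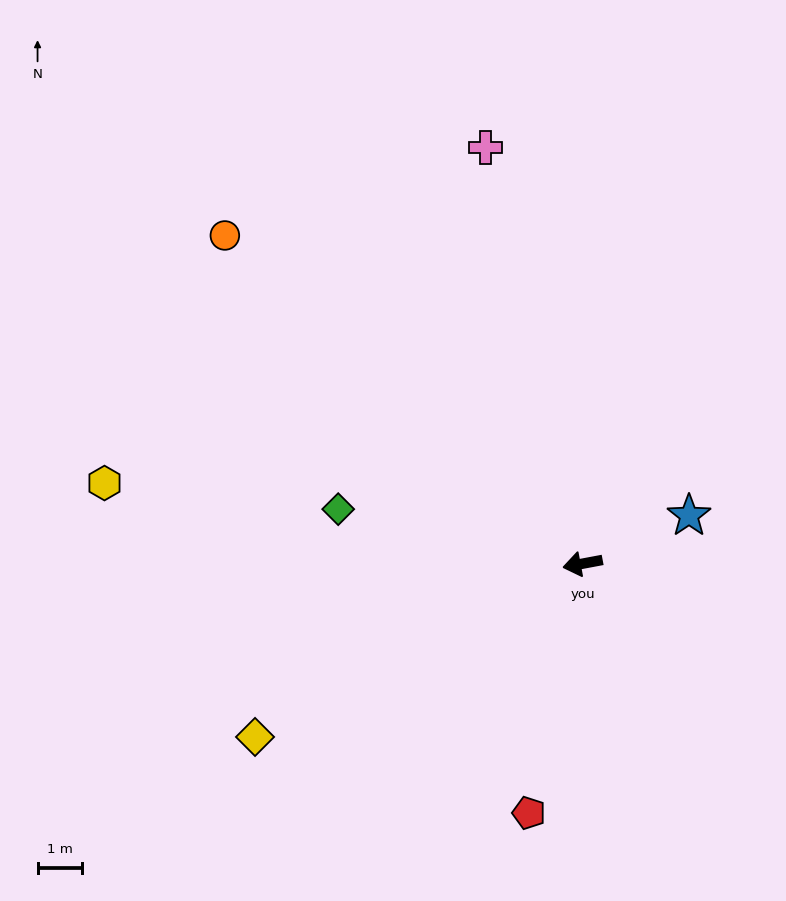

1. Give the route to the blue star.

turn right 166°, forward 2.6 m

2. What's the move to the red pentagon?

turn left 67°, forward 5.7 m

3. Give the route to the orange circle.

turn right 53°, forward 10.9 m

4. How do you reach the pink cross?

turn right 88°, forward 9.6 m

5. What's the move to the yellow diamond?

turn left 17°, forward 8.3 m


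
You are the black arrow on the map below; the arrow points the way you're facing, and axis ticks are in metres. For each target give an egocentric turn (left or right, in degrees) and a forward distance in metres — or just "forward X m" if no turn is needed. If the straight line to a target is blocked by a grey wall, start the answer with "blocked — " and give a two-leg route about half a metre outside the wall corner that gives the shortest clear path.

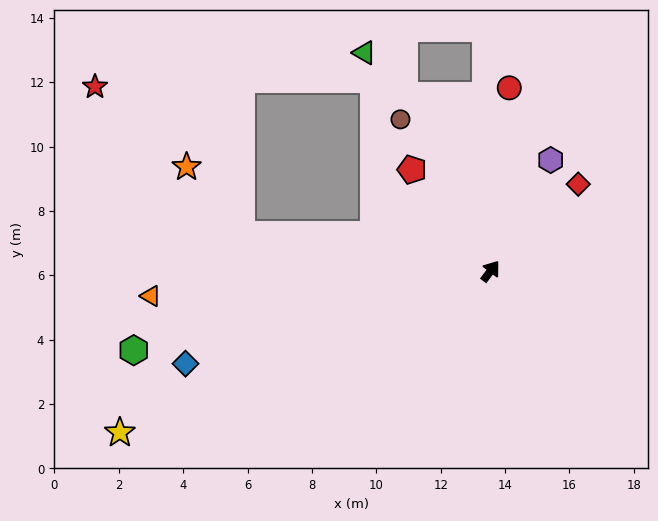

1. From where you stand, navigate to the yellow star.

turn left 151°, forward 12.6 m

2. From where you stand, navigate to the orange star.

blocked — turn left 119°, forward 7.8 m, then turn right 43°, forward 2.7 m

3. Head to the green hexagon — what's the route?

turn left 140°, forward 11.4 m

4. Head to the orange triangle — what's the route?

turn left 131°, forward 10.6 m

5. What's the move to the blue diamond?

turn left 144°, forward 9.9 m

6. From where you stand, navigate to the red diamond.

turn right 8°, forward 3.8 m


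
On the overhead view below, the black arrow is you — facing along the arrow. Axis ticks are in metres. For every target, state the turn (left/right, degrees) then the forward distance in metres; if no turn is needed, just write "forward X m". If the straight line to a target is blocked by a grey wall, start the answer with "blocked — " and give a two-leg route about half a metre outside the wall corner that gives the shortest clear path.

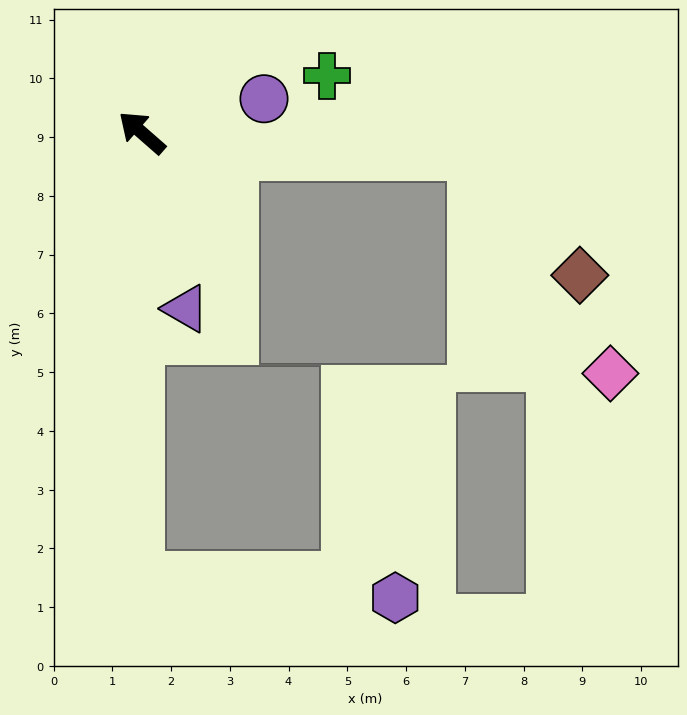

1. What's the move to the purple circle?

turn right 123°, forward 2.2 m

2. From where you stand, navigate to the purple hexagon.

blocked — turn left 131°, forward 7.6 m, then turn left 85°, forward 4.4 m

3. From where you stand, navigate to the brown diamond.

blocked — turn right 143°, forward 5.6 m, then turn right 44°, forward 2.7 m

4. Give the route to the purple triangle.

turn left 145°, forward 3.1 m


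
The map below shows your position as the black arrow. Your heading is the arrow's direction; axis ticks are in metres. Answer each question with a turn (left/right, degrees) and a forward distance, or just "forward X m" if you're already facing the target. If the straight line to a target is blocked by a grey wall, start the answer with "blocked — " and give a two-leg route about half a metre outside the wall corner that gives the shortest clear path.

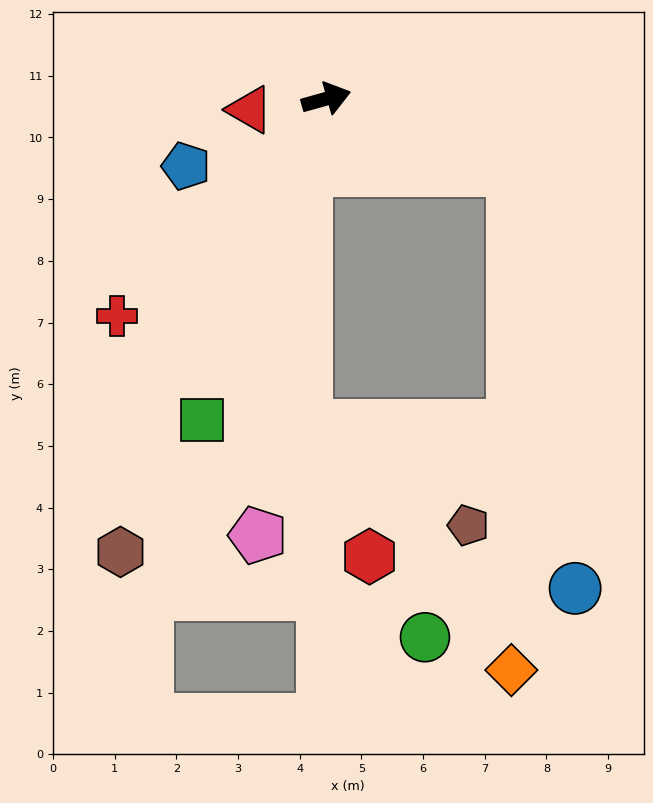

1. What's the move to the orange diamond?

blocked — turn right 37°, forward 3.2 m, then turn right 69°, forward 8.1 m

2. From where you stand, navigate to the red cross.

turn right 150°, forward 4.9 m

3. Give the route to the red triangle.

turn left 172°, forward 1.3 m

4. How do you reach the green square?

turn right 127°, forward 5.6 m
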